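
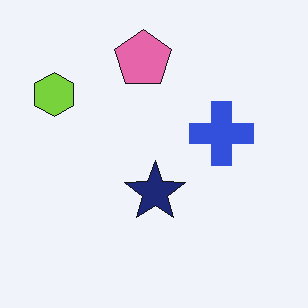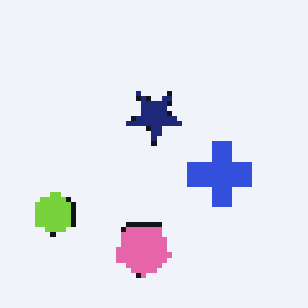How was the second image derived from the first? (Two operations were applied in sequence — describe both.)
Flipped vertically (top ↔ bottom), then lightly pixelated (a mild mosaic effect).

The pink pentagon is in the top of the first image and the bottom of the second — shapes on opposite sides of the horizontal midline have swapped in a mirror flip. Shapes are reduced to large square blocks; fine edges and outlines are lost — a downscale-then-upscale (mosaic) effect.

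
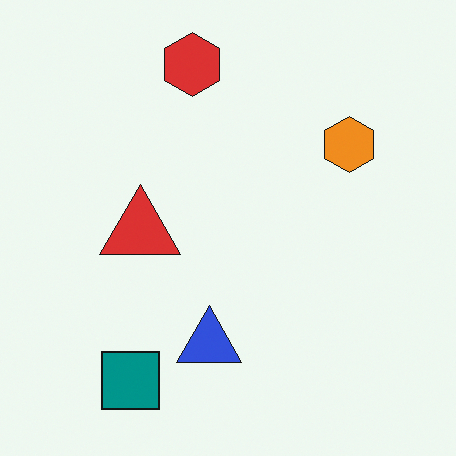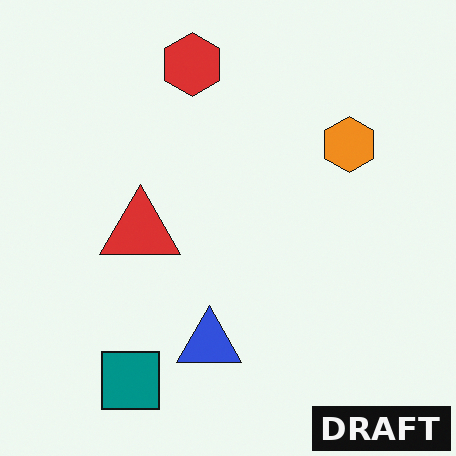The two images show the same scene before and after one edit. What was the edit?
The transformation is: watermarked with the text "DRAFT" in the lower-right corner.

A dark label reading "DRAFT" appears in the lower-right corner.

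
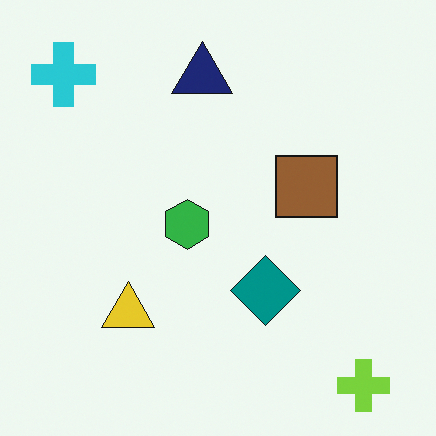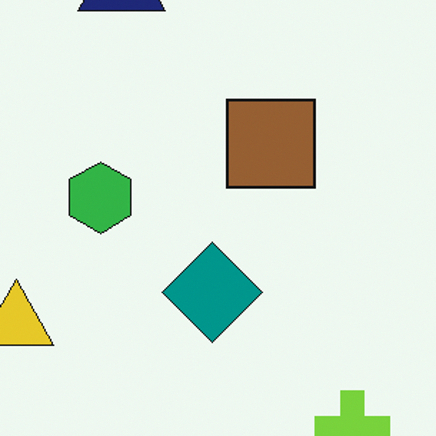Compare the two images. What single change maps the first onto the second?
Cropped slightly and scaled back up.

The visible shapes are larger and the field of view is narrower; shapes near the original edges may be partly or wholly outside the frame — a crop-and-rescale.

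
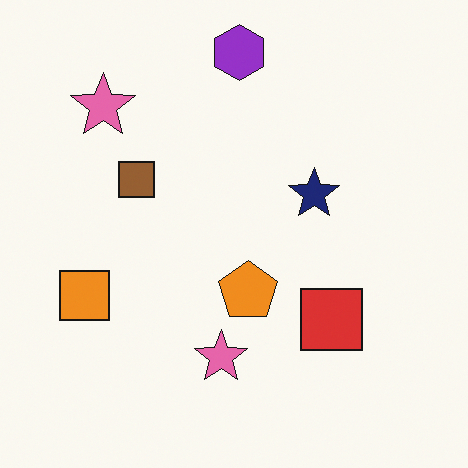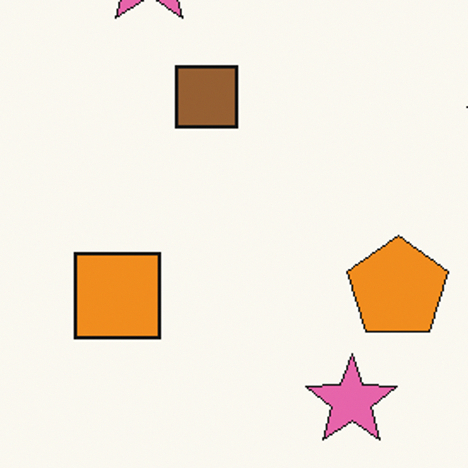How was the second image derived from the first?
Cropped to a noticeably smaller region and rescaled.

The visible shapes are larger and the field of view is narrower; shapes near the original edges may be partly or wholly outside the frame — a crop-and-rescale.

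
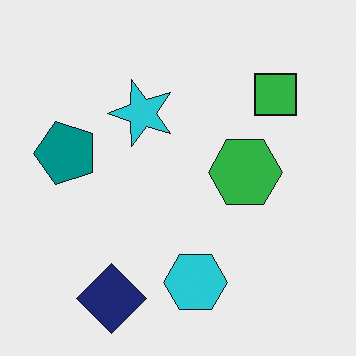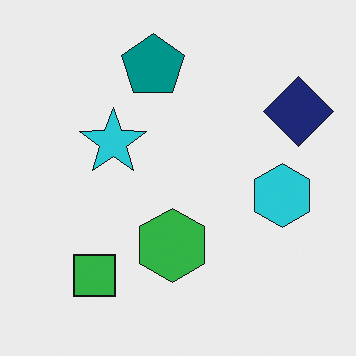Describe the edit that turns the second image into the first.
The transformation is: transposed (reflected across the top-left ↔ bottom-right diagonal).

Shapes have swapped their row and column positions — what was in the top-right is now in the bottom-left — a diagonal reflection.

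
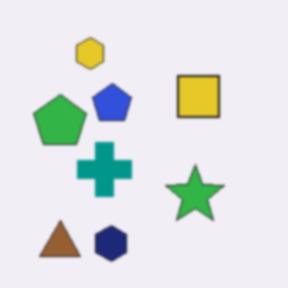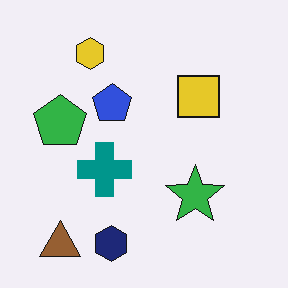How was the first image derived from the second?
The image was given a subtle gaussian blur.

Shape edges and outlines are uniformly softened across the whole image.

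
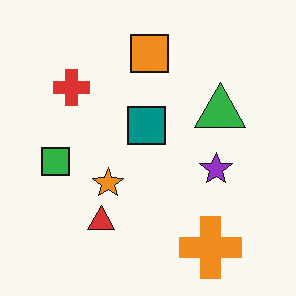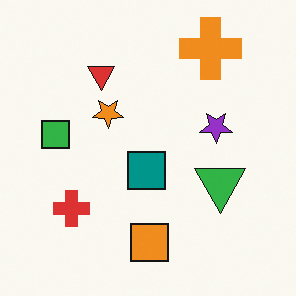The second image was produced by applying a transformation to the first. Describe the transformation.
Flipped vertically (top ↔ bottom).

The orange cross is in the bottom-right of the first image and the top-right of the second — shapes on opposite sides of the horizontal midline have swapped in a mirror flip.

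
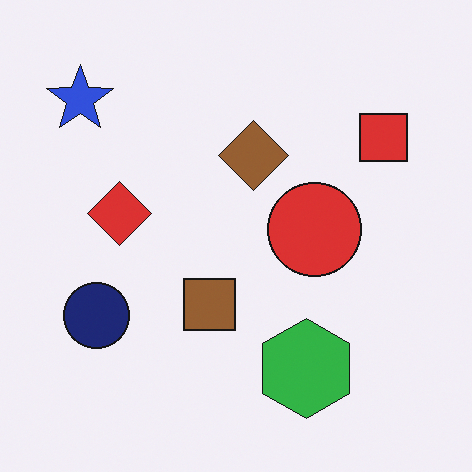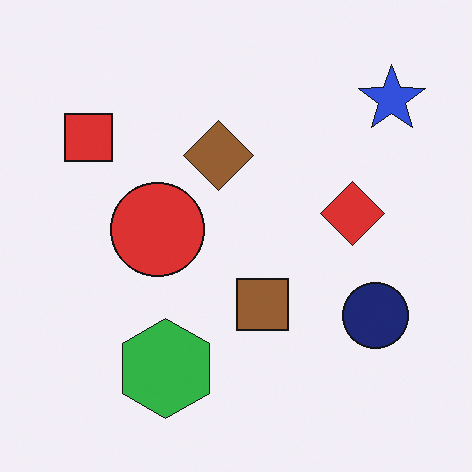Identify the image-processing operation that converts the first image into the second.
Flipped horizontally (left ↔ right).

The blue star is in the top-left of the first image and the top-right of the second — shapes on opposite sides of the vertical midline have swapped in a mirror flip.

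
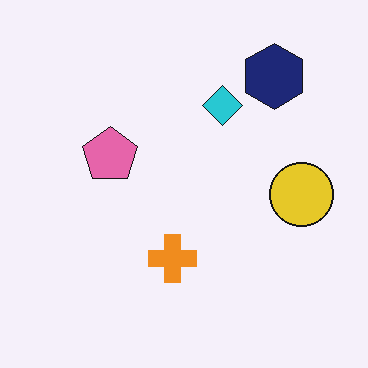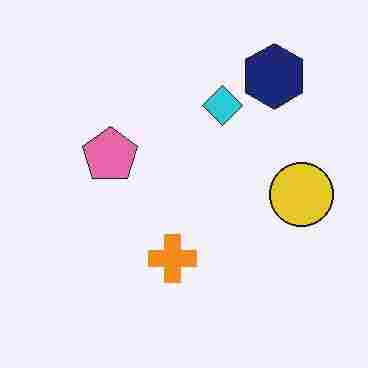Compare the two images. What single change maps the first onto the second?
The second image is the first heavily JPEG-compressed with obvious blocking artifacts.

Blocky 8×8 compression artifacts appear around shape edges and the flat background shows ringing — characteristic JPEG degradation.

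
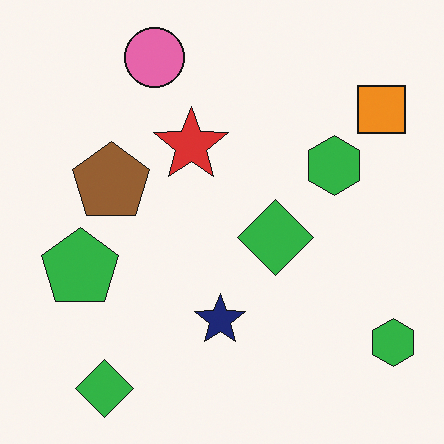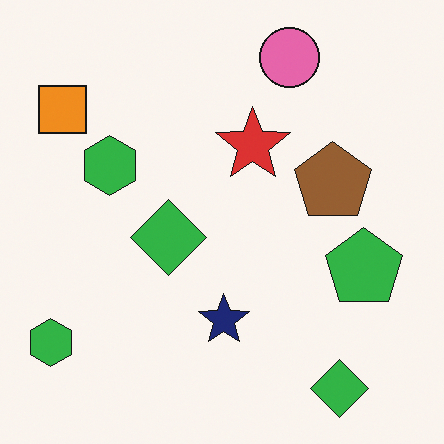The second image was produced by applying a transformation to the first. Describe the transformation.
The second image is the first flipped horizontally (left ↔ right).

The orange square is in the top-right of the first image and the top-left of the second — shapes on opposite sides of the vertical midline have swapped in a mirror flip.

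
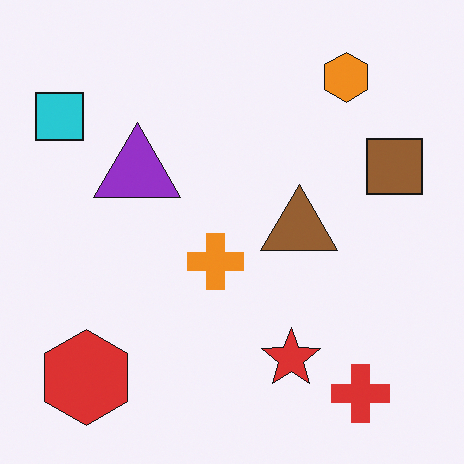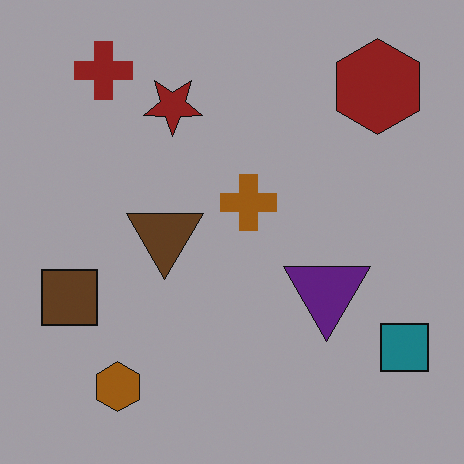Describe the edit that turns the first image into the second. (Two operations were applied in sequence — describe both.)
The image was substantially darkened, then rotated 180°.

Every pixel — background and shapes alike — is uniformly darkened. The cyan square sits in the top-left of the first image and the bottom-right of the second — consistent with a whole-image 180° rotation.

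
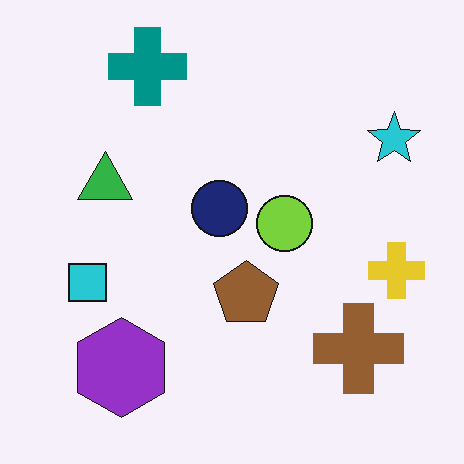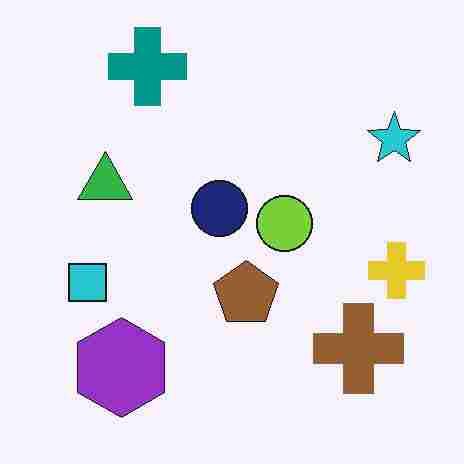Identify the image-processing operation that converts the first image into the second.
The image was degraded with heavy JPEG compression.

Blocky 8×8 compression artifacts appear around shape edges and the flat background shows ringing — characteristic JPEG degradation.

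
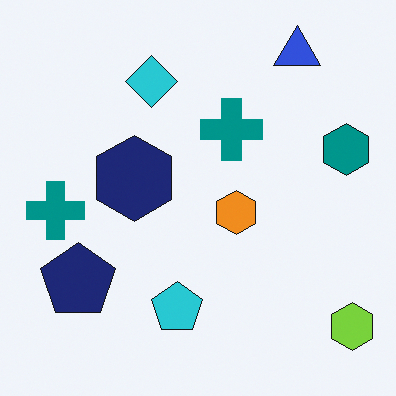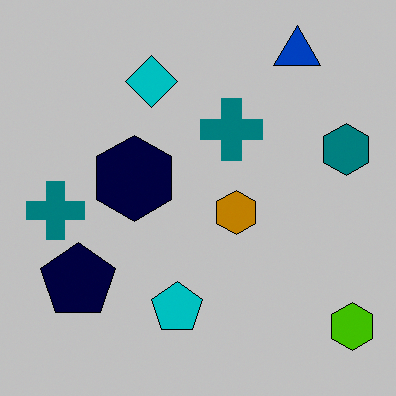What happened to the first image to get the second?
The transformation is: heavily posterized to just a handful of flat colors.

Each flat color has snapped to a coarser quantized level — most visibly, the near-white background has dropped to a flat grey.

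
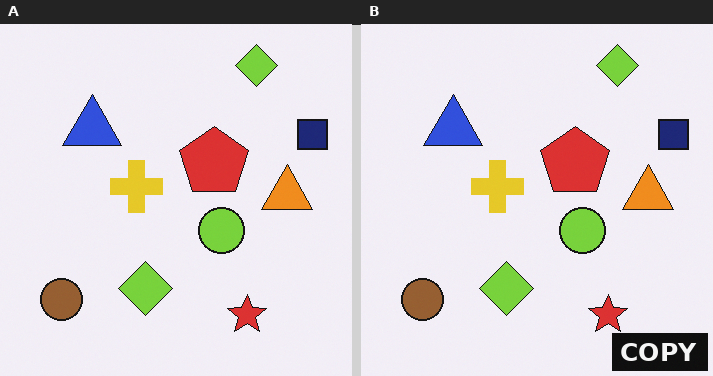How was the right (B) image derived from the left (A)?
Watermarked with the text "COPY" in the lower-right corner.

A dark label reading "COPY" appears in the lower-right corner.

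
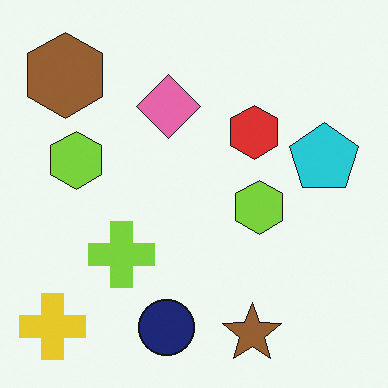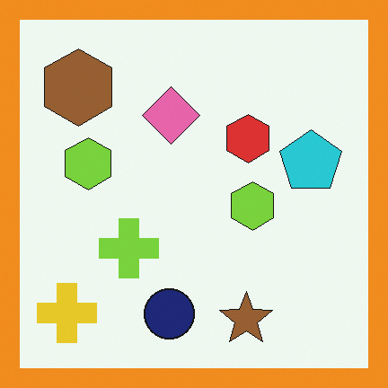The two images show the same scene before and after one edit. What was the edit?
This is the original image framed with a orange border.

A solid orange frame runs around the edge of the second image, with the content slightly shrunk inside it.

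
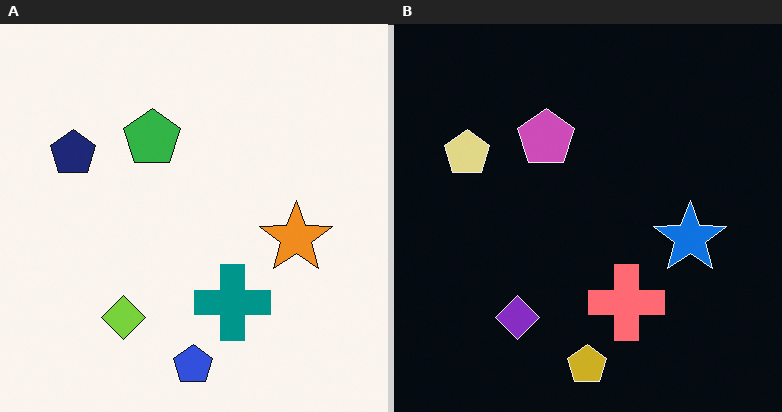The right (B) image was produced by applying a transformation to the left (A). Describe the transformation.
This is the original image color-inverted (negative).

The light background has become dark and every shape's color is its complement — a photographic negative.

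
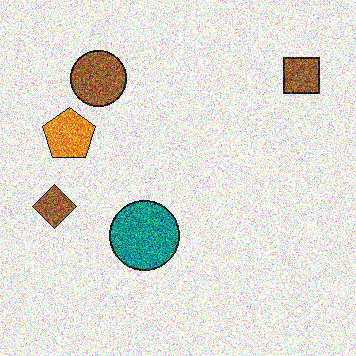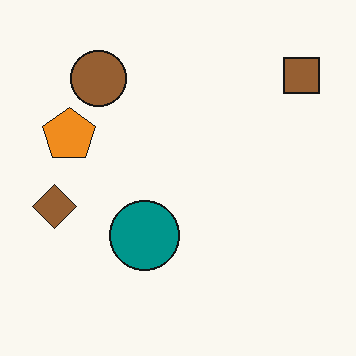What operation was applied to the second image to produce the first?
The image was degraded with strong gaussian noise.

Random speckle covers the whole image, including the flat background.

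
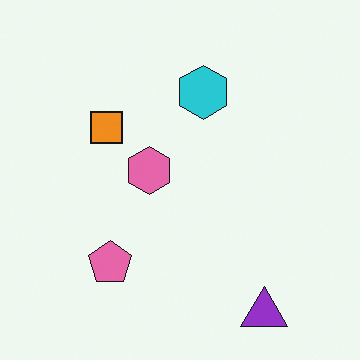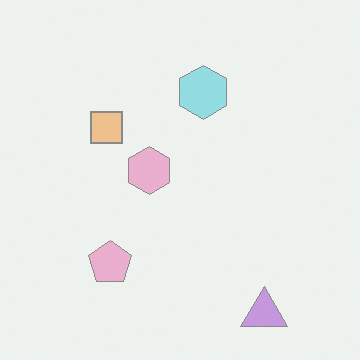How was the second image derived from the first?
The transformation is: given much lower contrast.

Tones are pushed toward mid-grey across the whole image — a global contrast change.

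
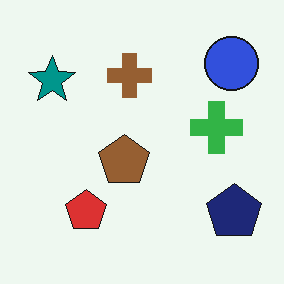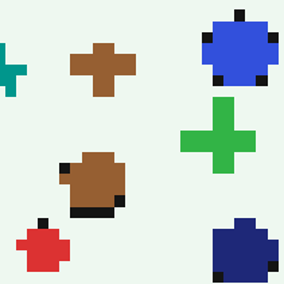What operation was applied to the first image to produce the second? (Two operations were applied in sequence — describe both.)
It was moderately pixelated, then cropped slightly and scaled back up.

Shapes are reduced to large square blocks; fine edges and outlines are lost — a downscale-then-upscale (mosaic) effect. The visible shapes are larger and the field of view is narrower; shapes near the original edges may be partly or wholly outside the frame — a crop-and-rescale.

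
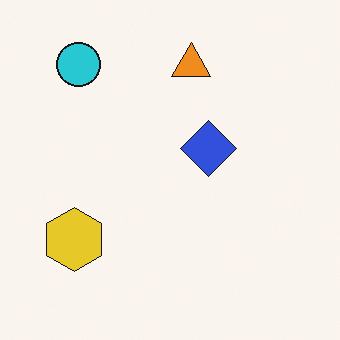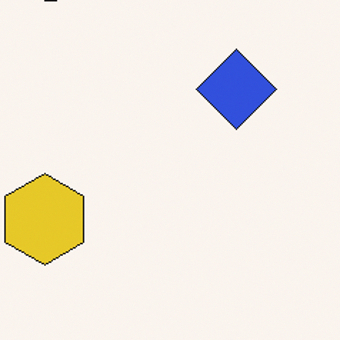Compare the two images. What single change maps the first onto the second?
The transformation is: cropped to a modestly smaller region and rescaled.

The visible shapes are larger and the field of view is narrower; shapes near the original edges may be partly or wholly outside the frame — a crop-and-rescale.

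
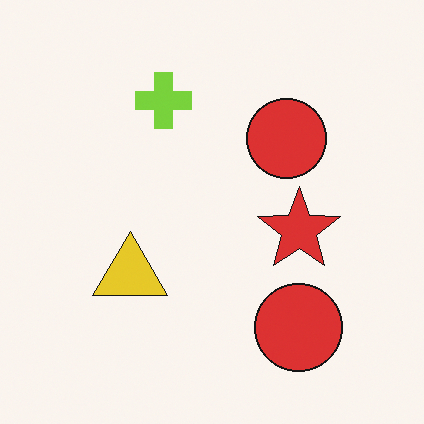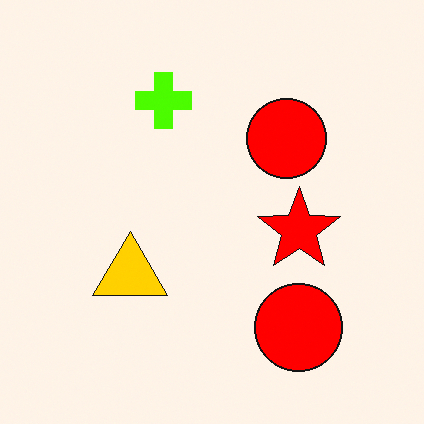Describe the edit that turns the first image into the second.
Made much more vivid (saturation change).

All colors are more vivid — a global saturation change.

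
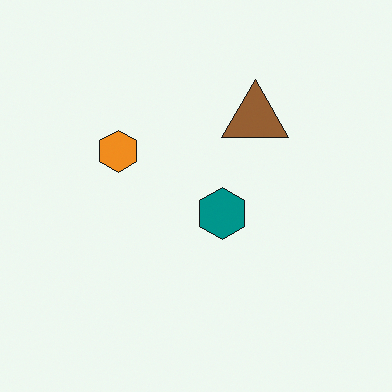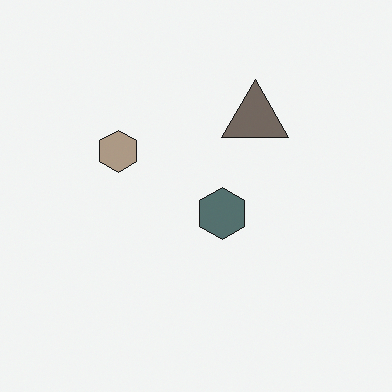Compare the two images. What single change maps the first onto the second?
The second image is the first made much more muted (saturation change).

All colors are more muted and greyish — a global saturation change.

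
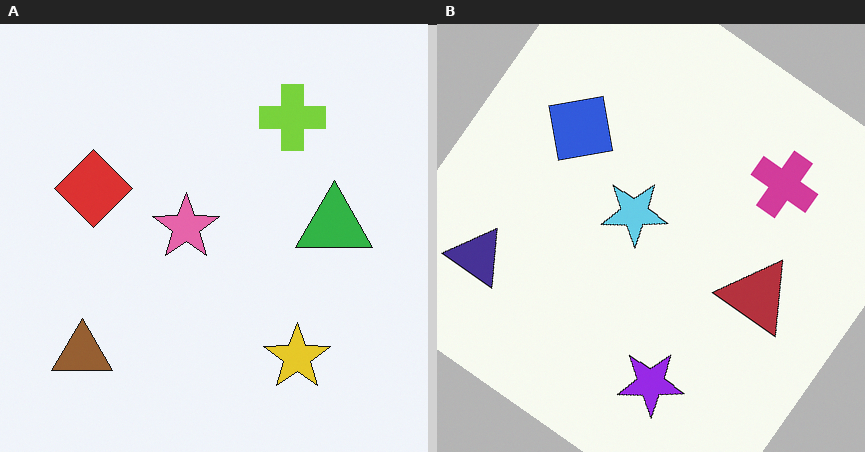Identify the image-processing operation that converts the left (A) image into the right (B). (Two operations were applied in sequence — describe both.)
Hue-shifted through roughly half the color wheel, then rotated clockwise by a large amount — several tens of degrees.

Every shape's color has rotated by the same amount around the hue wheel — a uniform hue shift. Every shape is tilted by the same angle and the image corners show triangular fill wedges — a whole-image rotation by a non-right angle.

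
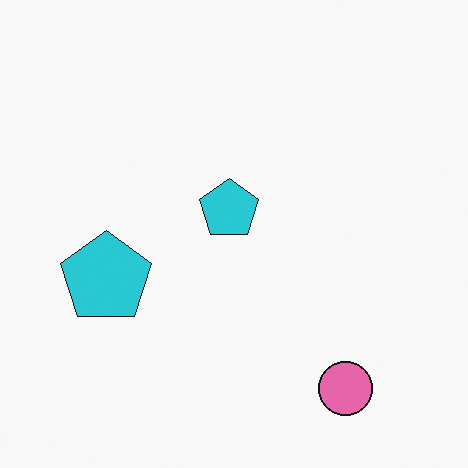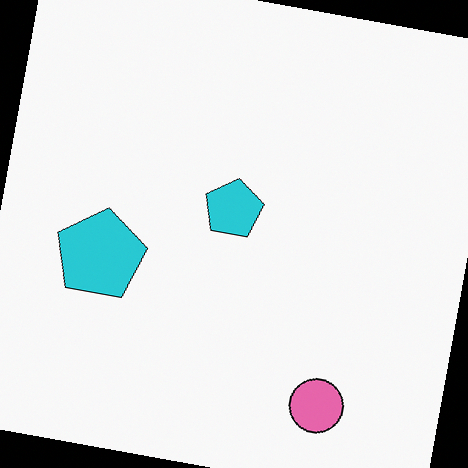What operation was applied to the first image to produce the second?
The transformation is: rotated clockwise by a slight angle.

Every shape is tilted by the same angle and the image corners show triangular fill wedges — a whole-image rotation by a non-right angle.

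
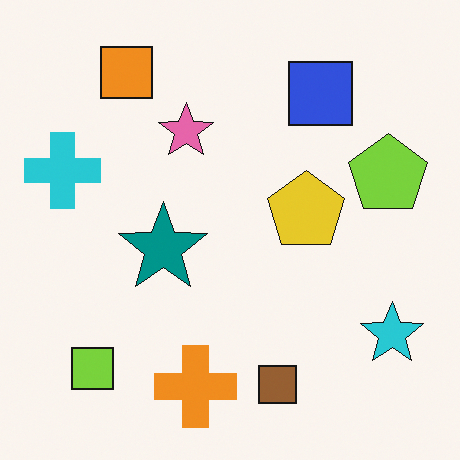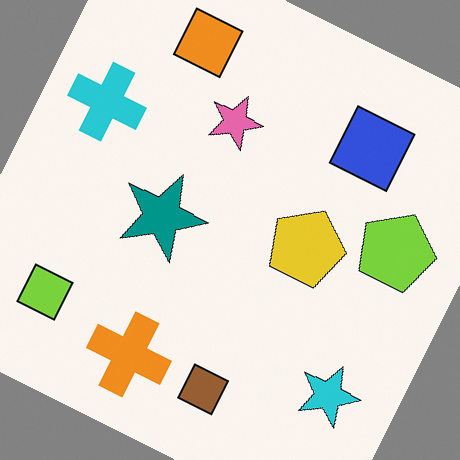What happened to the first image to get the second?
The transformation is: rotated clockwise by a moderate amount.

Every shape is tilted by the same angle and the image corners show triangular fill wedges — a whole-image rotation by a non-right angle.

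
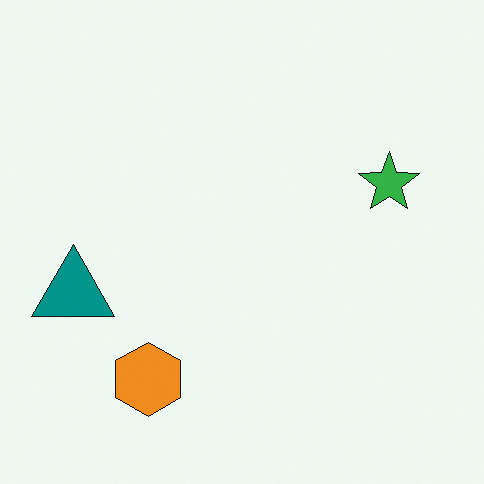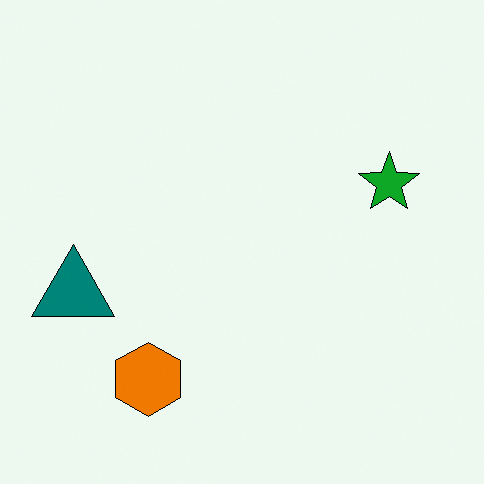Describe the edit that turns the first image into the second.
The second image is the first given slightly increased contrast.

Tones are pushed away from mid-grey across the whole image — a global contrast change.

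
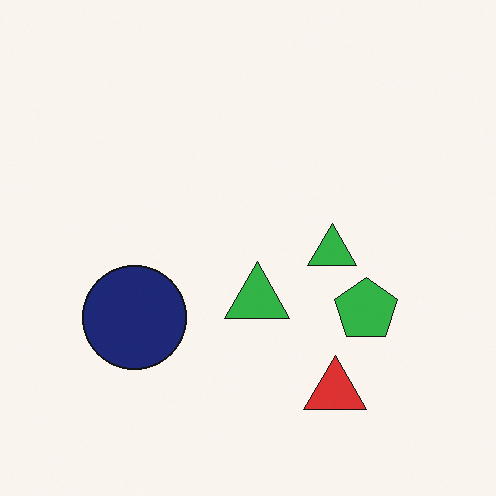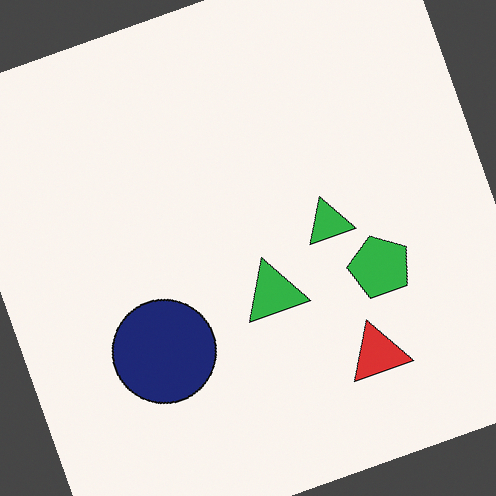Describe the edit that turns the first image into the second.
This is the original image rotated counter-clockwise by a moderate amount.

Every shape is tilted by the same angle and the image corners show triangular fill wedges — a whole-image rotation by a non-right angle.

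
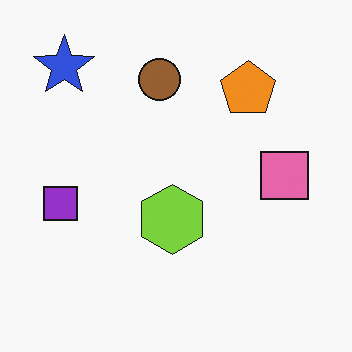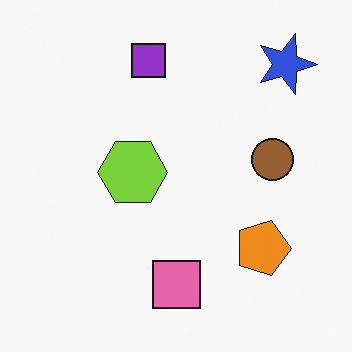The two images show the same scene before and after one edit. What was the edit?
This is the original image rotated 90° clockwise.

The blue star sits in the top-left of the first image and the top-right of the second — consistent with a whole-image 90° clockwise rotation.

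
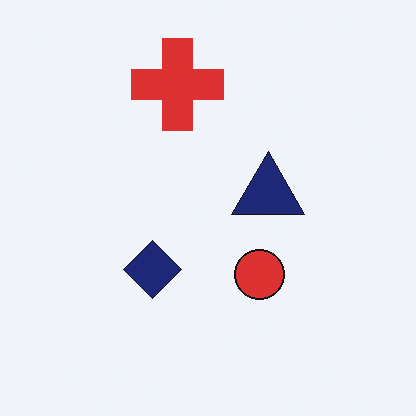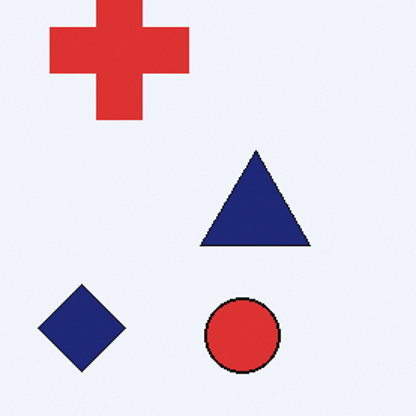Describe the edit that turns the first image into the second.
The image was cropped slightly and scaled back up.

The visible shapes are larger and the field of view is narrower; shapes near the original edges may be partly or wholly outside the frame — a crop-and-rescale.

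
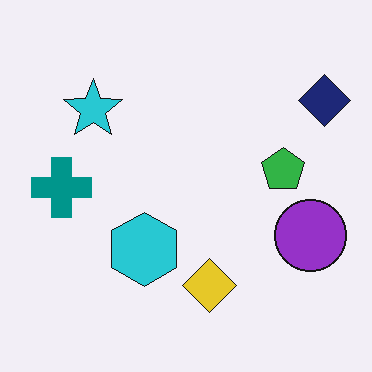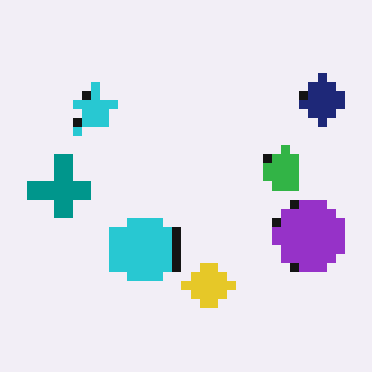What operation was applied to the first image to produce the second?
Coarsely pixelated.

Shapes are reduced to large square blocks; fine edges and outlines are lost — a downscale-then-upscale (mosaic) effect.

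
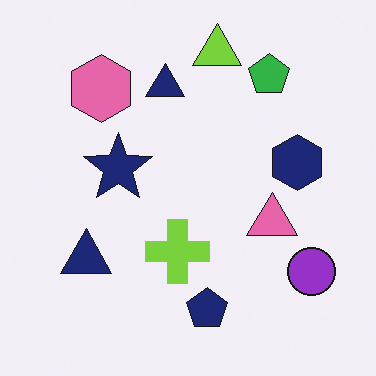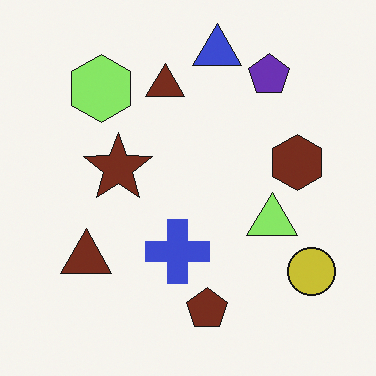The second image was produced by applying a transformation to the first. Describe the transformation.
The image was hue-shifted noticeably.

Every shape's color has rotated by the same amount around the hue wheel — a uniform hue shift.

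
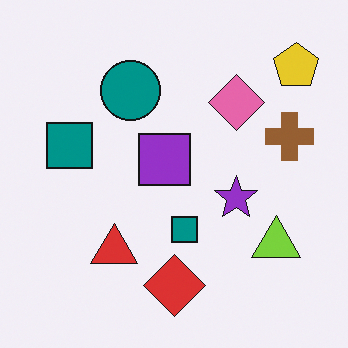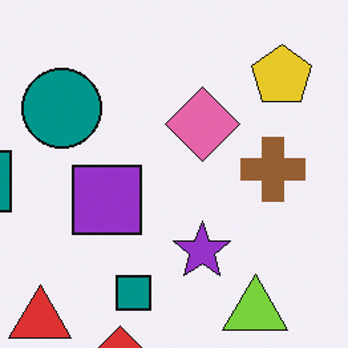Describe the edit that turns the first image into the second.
The image was cropped slightly and scaled back up.

The visible shapes are larger and the field of view is narrower; shapes near the original edges may be partly or wholly outside the frame — a crop-and-rescale.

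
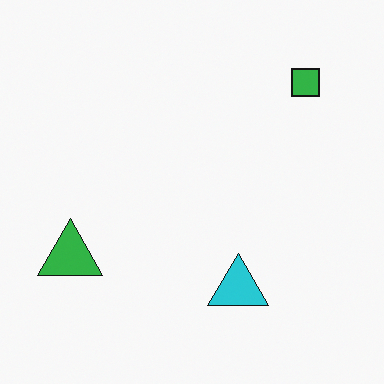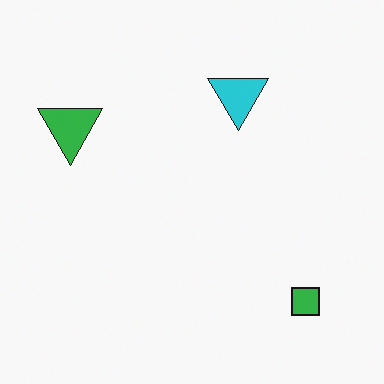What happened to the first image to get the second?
The transformation is: flipped vertically (top ↔ bottom).

The green square is in the top-right of the first image and the bottom-right of the second — shapes on opposite sides of the horizontal midline have swapped in a mirror flip.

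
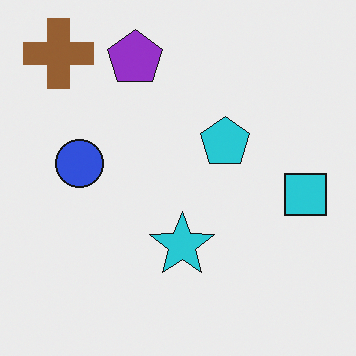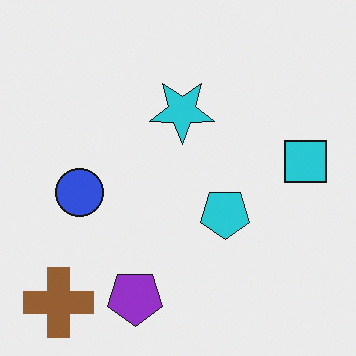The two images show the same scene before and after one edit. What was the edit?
The image was flipped vertically (top ↔ bottom).

The brown cross is in the top-left of the first image and the bottom-left of the second — shapes on opposite sides of the horizontal midline have swapped in a mirror flip.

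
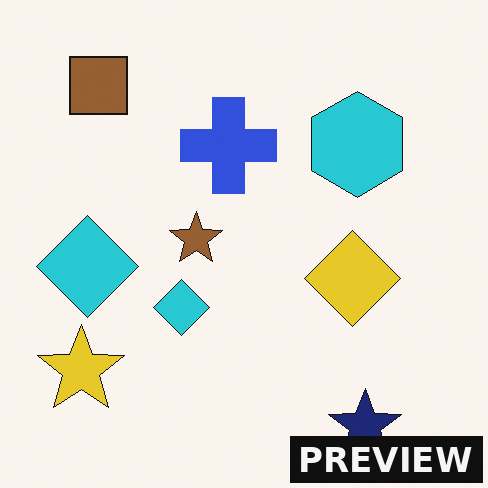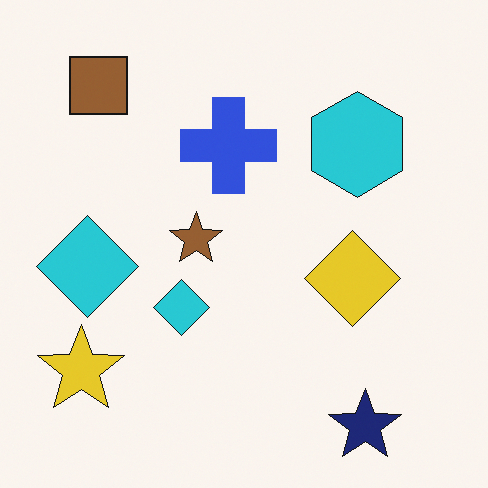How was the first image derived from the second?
The first image is the second watermarked with the text "PREVIEW" in the lower-right corner.

A dark label reading "PREVIEW" appears in the lower-right corner.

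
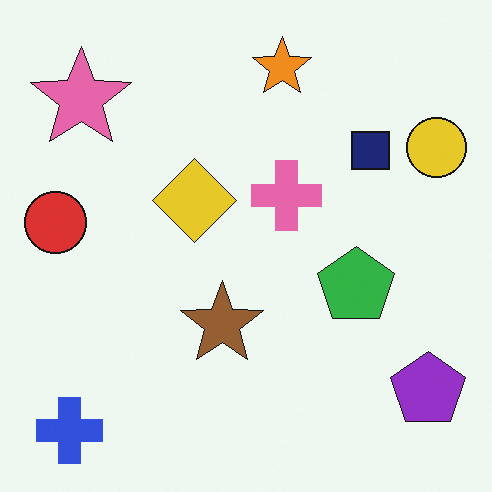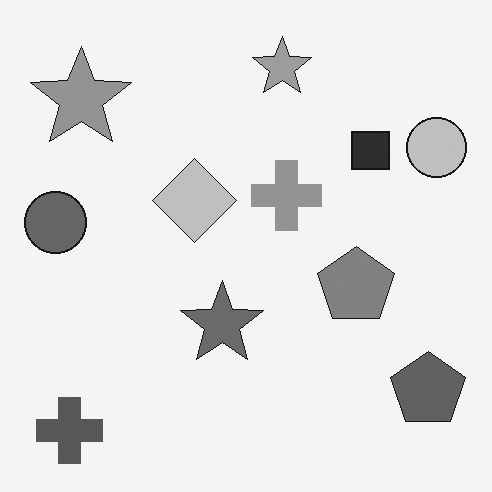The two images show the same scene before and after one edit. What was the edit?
The image was converted to grayscale.

All color is removed — every shape is now a shade of grey.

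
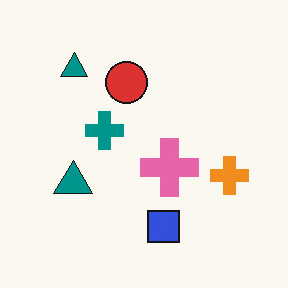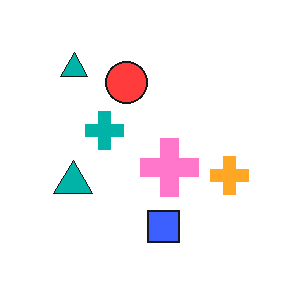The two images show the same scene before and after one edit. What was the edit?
This is the original image brightened a little.

Every pixel — background and shapes alike — is uniformly brightened.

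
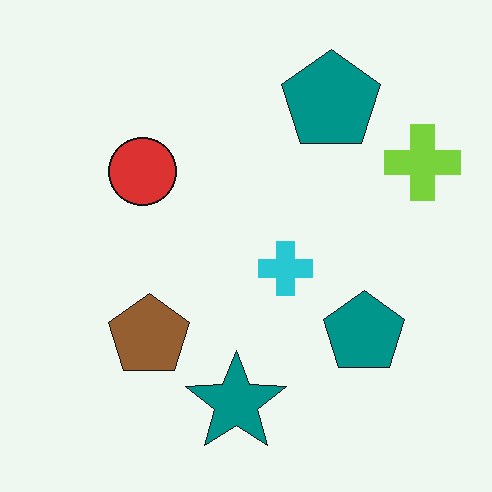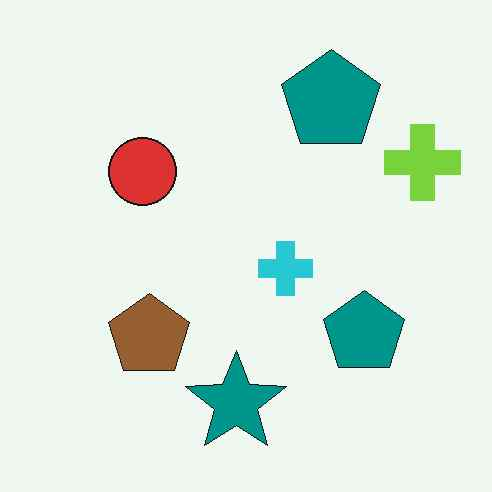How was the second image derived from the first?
The image was given moderate JPEG compression.

Blocky 8×8 compression artifacts appear around shape edges and the flat background shows ringing — characteristic JPEG degradation.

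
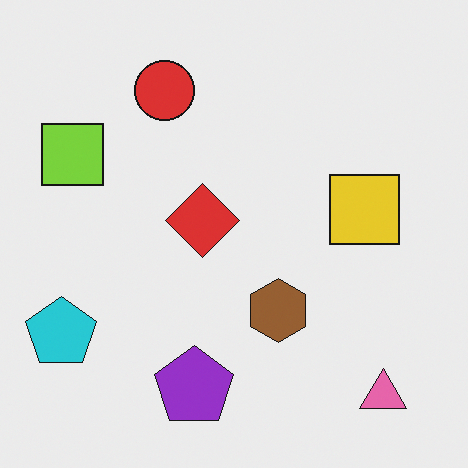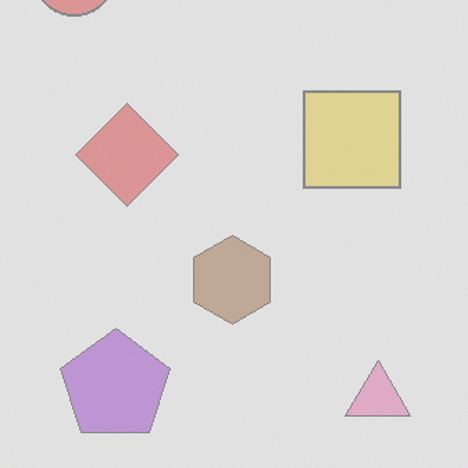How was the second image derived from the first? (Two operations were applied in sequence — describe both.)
It was cropped to a modestly smaller region and rescaled, then washed out (contrast reduced).

The visible shapes are larger and the field of view is narrower; shapes near the original edges may be partly or wholly outside the frame — a crop-and-rescale. Tones are pushed toward mid-grey across the whole image — a global contrast change.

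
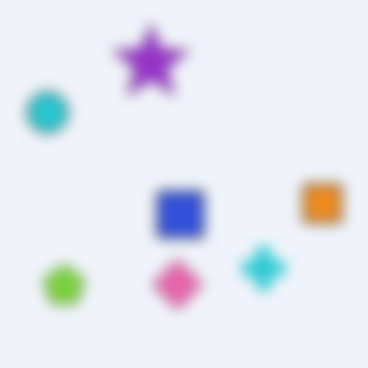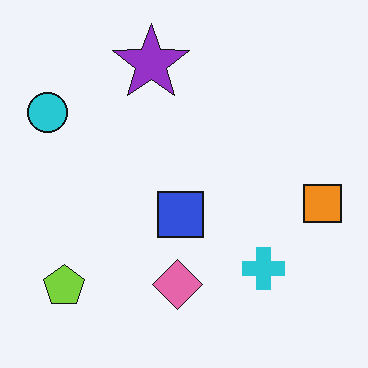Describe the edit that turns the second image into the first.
Heavily blurred.

Shape edges and outlines are uniformly softened across the whole image.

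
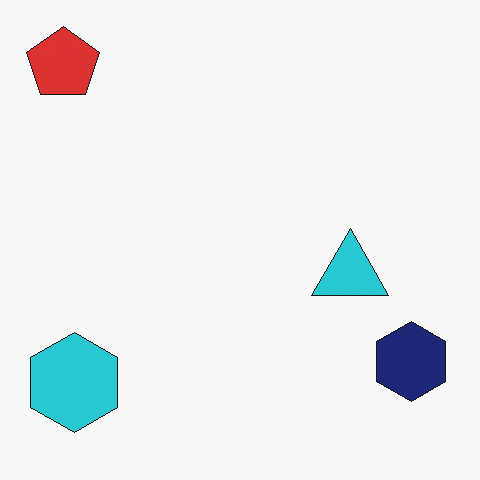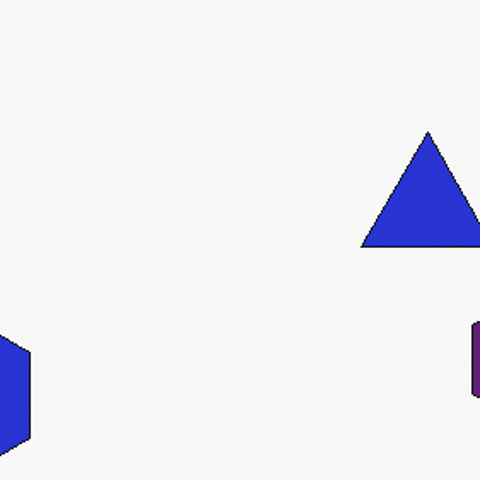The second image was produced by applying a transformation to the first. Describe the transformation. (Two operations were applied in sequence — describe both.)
The second image is the first hue-shifted slightly, then cropped to a noticeably smaller region and rescaled.

Every shape's color has rotated by the same amount around the hue wheel — a uniform hue shift. The visible shapes are larger and the field of view is narrower; shapes near the original edges may be partly or wholly outside the frame — a crop-and-rescale.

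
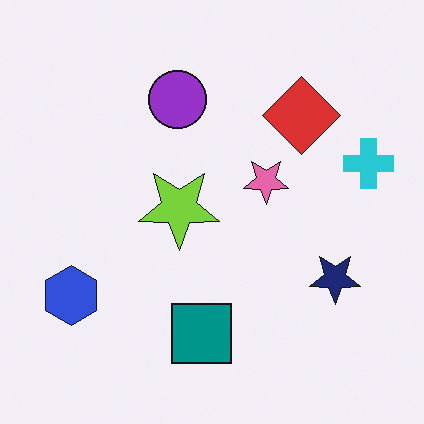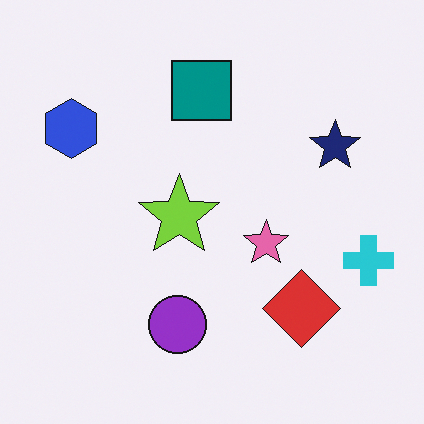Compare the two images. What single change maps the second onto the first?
Flipped vertically (top ↔ bottom).

The teal square is in the top of the second image and the bottom of the first — shapes on opposite sides of the horizontal midline have swapped in a mirror flip.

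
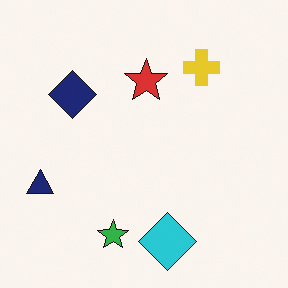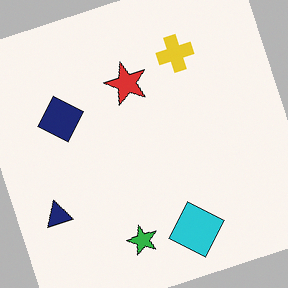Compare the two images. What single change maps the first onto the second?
This is the original image rotated counter-clockwise by a clearly visible amount.

Every shape is tilted by the same angle and the image corners show triangular fill wedges — a whole-image rotation by a non-right angle.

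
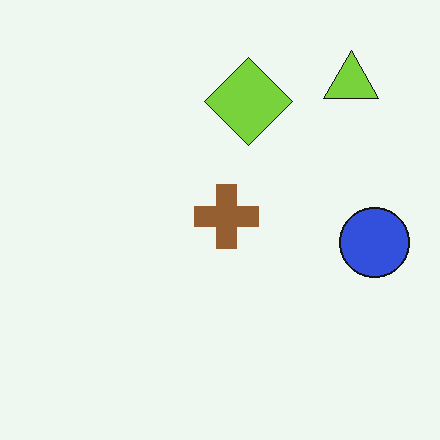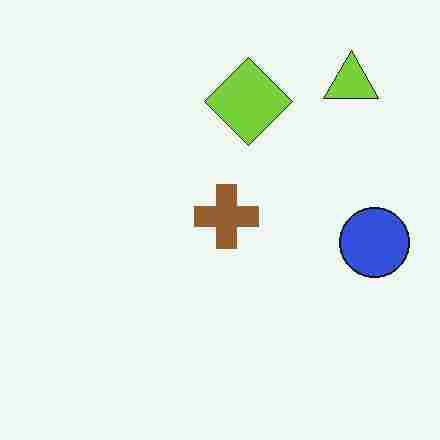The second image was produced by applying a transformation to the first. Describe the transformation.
The transformation is: degraded with heavy JPEG compression.

Blocky 8×8 compression artifacts appear around shape edges and the flat background shows ringing — characteristic JPEG degradation.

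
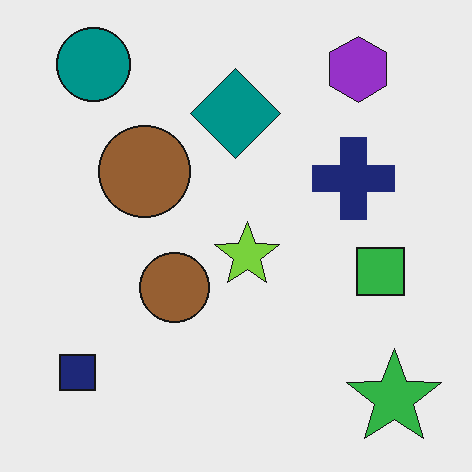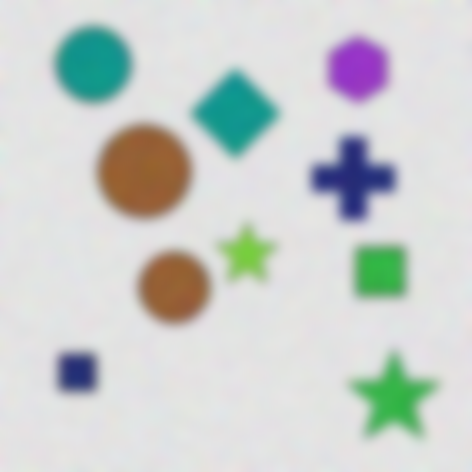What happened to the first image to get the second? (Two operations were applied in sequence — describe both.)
This is the original image degraded with a thick layer of grain, then strongly gaussian-blurred.

Random speckle covers the whole image, including the flat background. Shape edges and outlines are uniformly softened across the whole image.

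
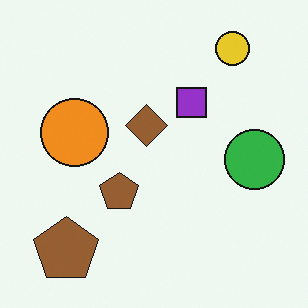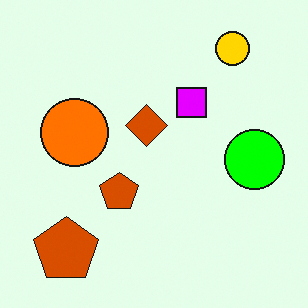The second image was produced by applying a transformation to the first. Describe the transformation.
The image was made much more vivid (saturation change).

All colors are more vivid — a global saturation change.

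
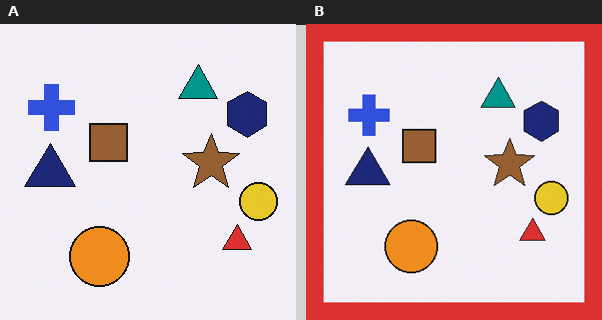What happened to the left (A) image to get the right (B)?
The right (B) image is the left (A) framed with a red border.

A solid red frame runs around the edge of the right (B) image, with the content slightly shrunk inside it.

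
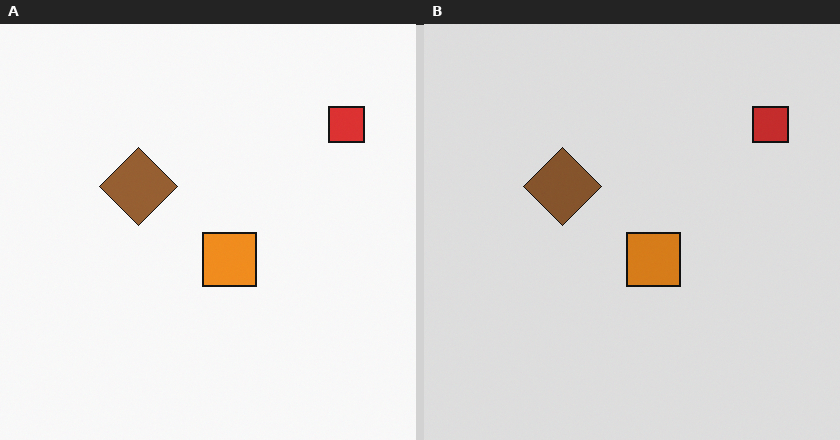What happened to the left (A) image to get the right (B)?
This is the original image darkened a little.

Every pixel — background and shapes alike — is uniformly darkened.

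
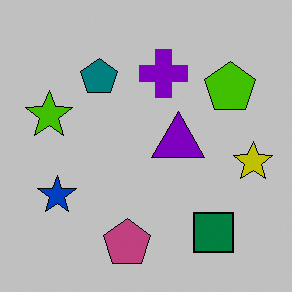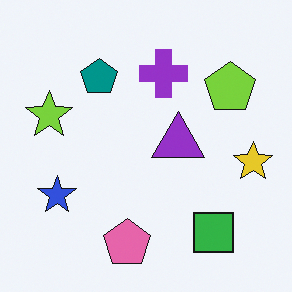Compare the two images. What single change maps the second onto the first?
Heavily posterized to just a handful of flat colors.

Each flat color has snapped to a coarser quantized level — most visibly, the near-white background has dropped to a flat grey.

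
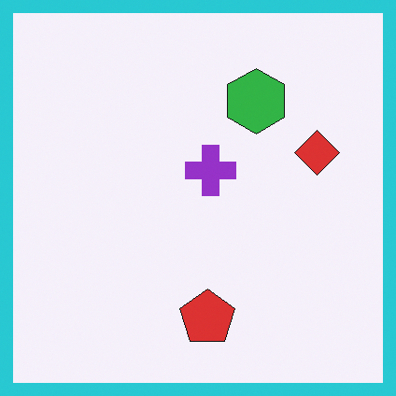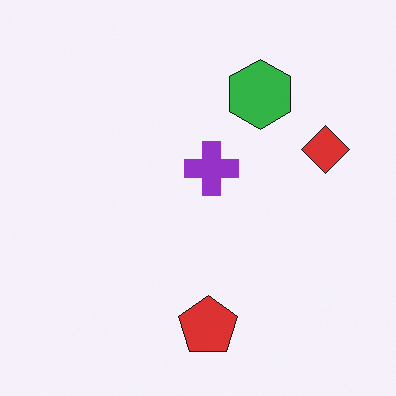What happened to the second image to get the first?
Framed with a cyan border.

A solid cyan frame runs around the edge of the first image, with the content slightly shrunk inside it.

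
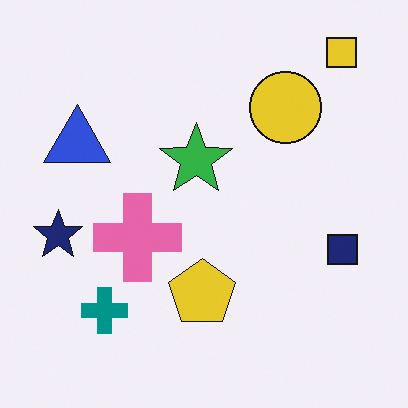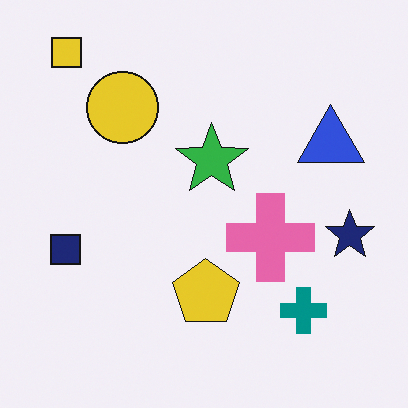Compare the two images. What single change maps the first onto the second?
It was flipped horizontally (left ↔ right).

The navy star is in the left of the first image and the right of the second — shapes on opposite sides of the vertical midline have swapped in a mirror flip.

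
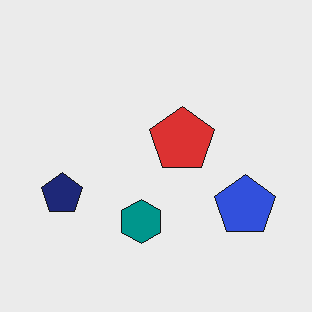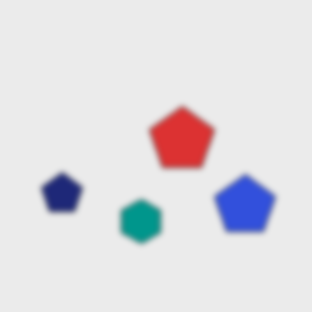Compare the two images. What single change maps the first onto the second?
The image was noticeably gaussian-blurred.

Shape edges and outlines are uniformly softened across the whole image.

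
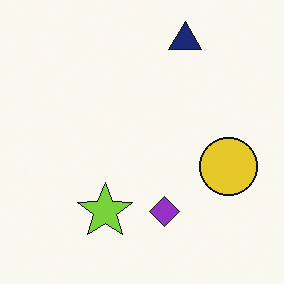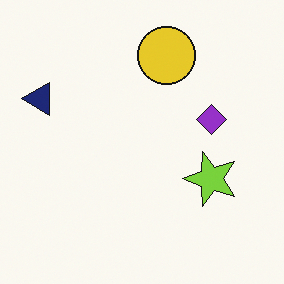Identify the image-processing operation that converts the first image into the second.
It was rotated 90° counter-clockwise.

The navy triangle sits in the top of the first image and the left of the second — consistent with a whole-image 90° counter-clockwise rotation.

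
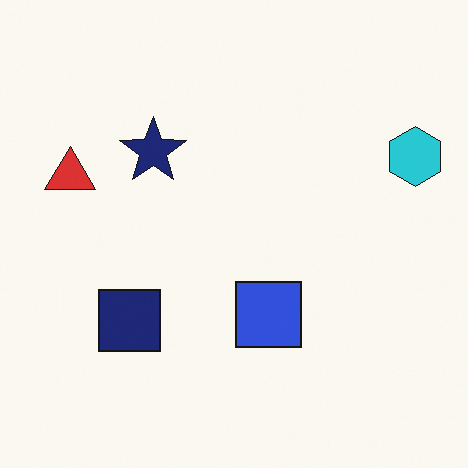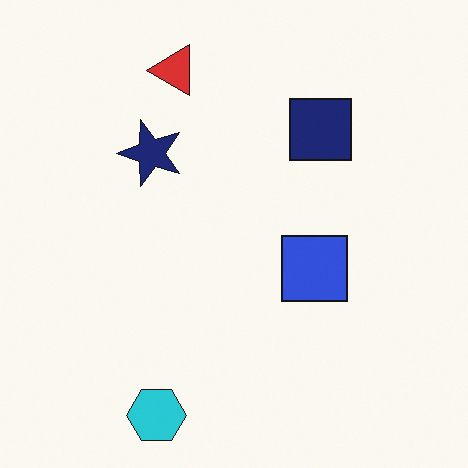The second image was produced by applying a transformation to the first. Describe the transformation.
It was transposed (reflected across the top-left ↔ bottom-right diagonal).

Shapes have swapped their row and column positions — what was in the top-right is now in the bottom-left — a diagonal reflection.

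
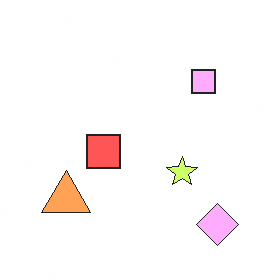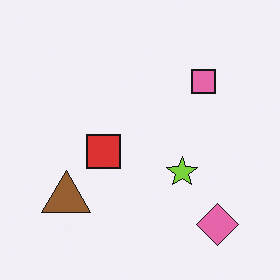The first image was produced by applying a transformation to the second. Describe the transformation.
Substantially brightened.

Every pixel — background and shapes alike — is uniformly brightened.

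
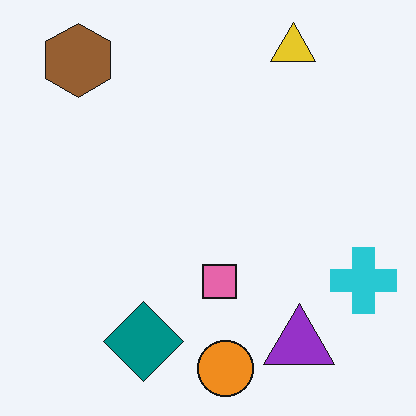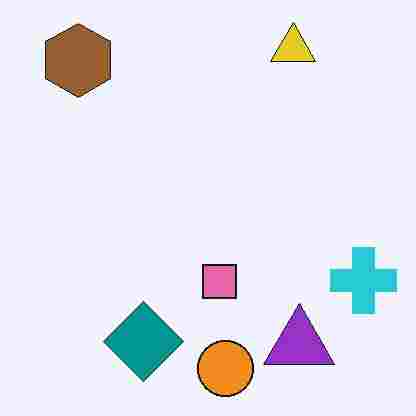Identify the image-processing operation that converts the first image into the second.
The second image is the first heavily JPEG-compressed with obvious blocking artifacts.

Blocky 8×8 compression artifacts appear around shape edges and the flat background shows ringing — characteristic JPEG degradation.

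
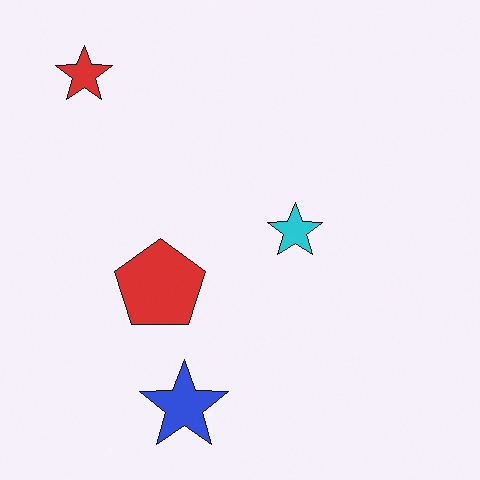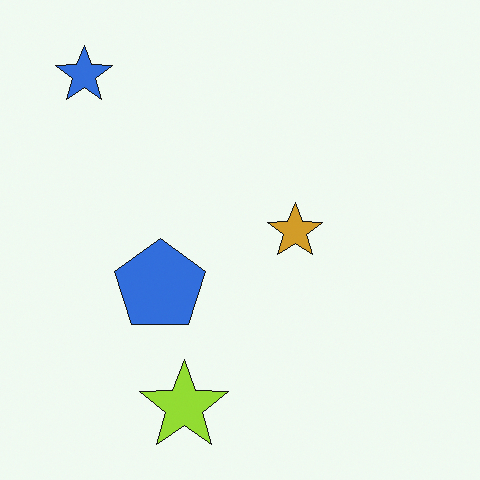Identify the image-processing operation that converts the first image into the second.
The second image is the first hue-shifted by a large amount.

Every shape's color has rotated by the same amount around the hue wheel — a uniform hue shift.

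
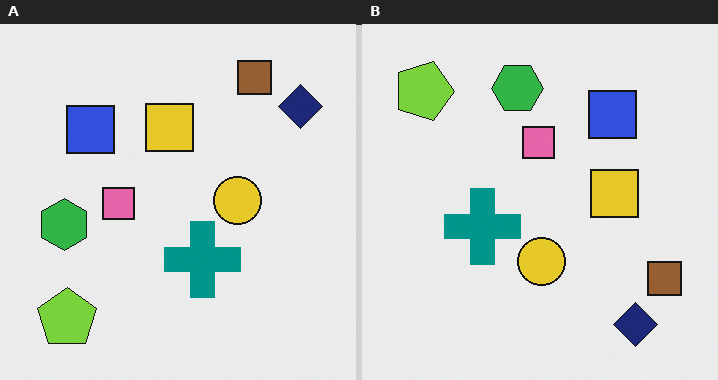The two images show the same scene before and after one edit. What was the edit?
The transformation is: rotated 90° clockwise.

The lime pentagon sits in the bottom-left of the left (A) image and the top-left of the right (B) — consistent with a whole-image 90° clockwise rotation.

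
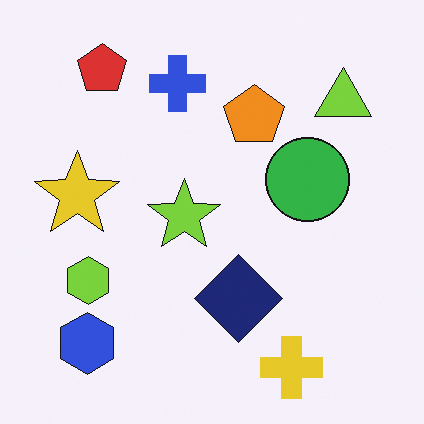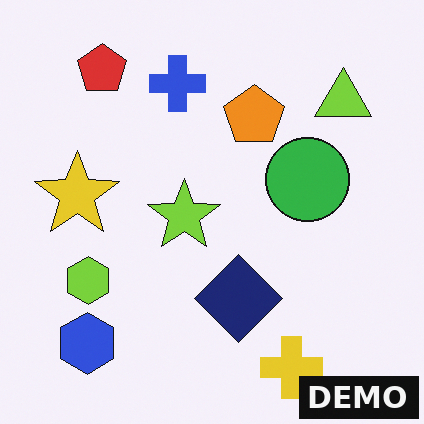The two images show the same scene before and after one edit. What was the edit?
It was watermarked with the text "DEMO" in the lower-right corner.

A dark label reading "DEMO" appears in the lower-right corner.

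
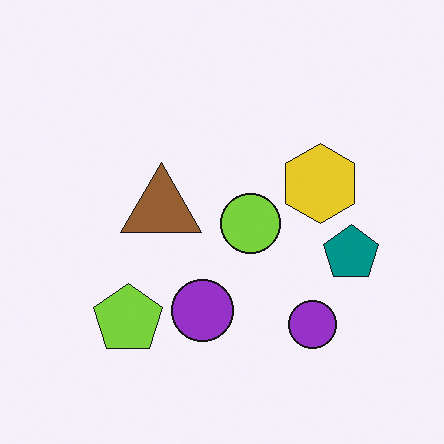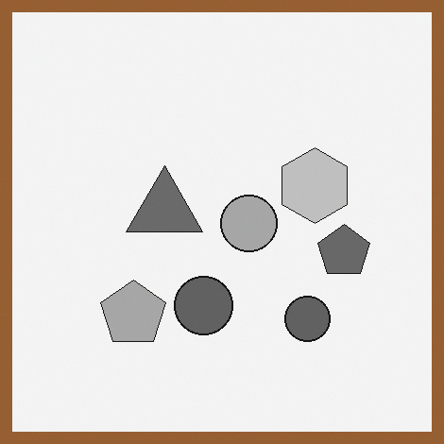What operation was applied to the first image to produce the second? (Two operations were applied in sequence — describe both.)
This is the original image converted to grayscale, then framed with a brown border.

All color is removed — every shape is now a shade of grey. A solid brown frame runs around the edge of the second image, with the content slightly shrunk inside it.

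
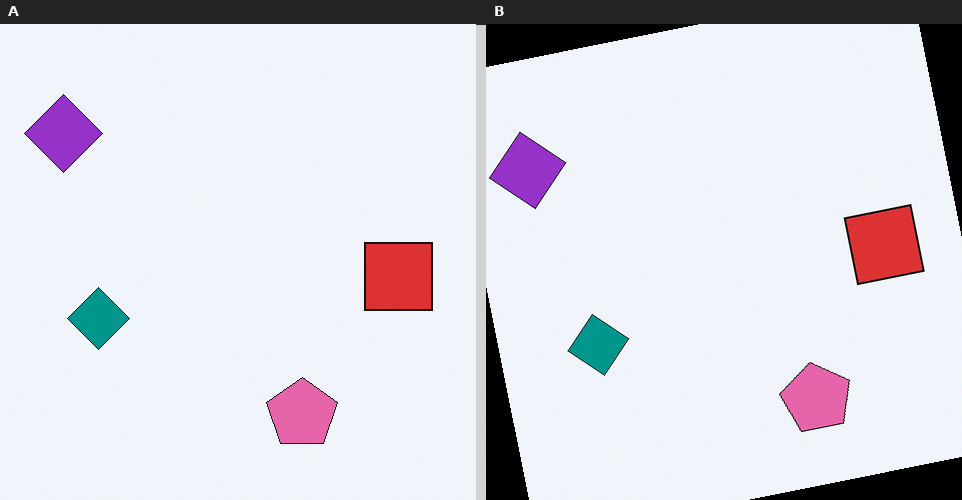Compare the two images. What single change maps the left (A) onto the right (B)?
It was rotated counter-clockwise by a small amount.

Every shape is tilted by the same angle and the image corners show triangular fill wedges — a whole-image rotation by a non-right angle.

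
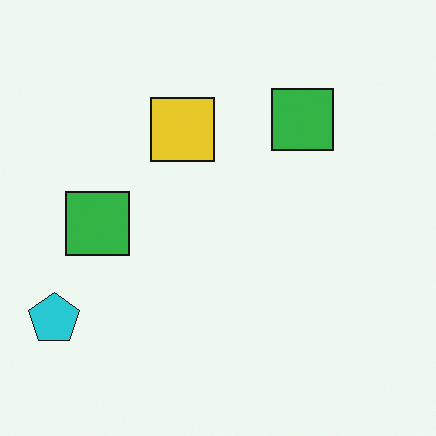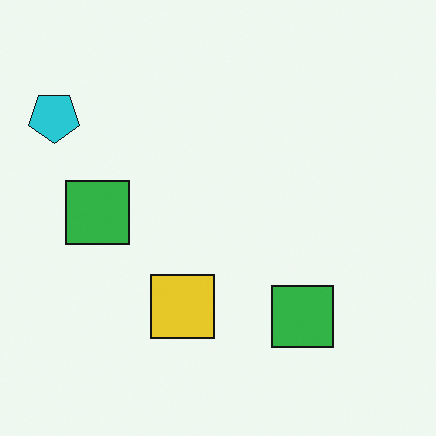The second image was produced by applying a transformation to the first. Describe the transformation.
It was flipped vertically (top ↔ bottom).

The cyan pentagon is in the bottom-left of the first image and the top-left of the second — shapes on opposite sides of the horizontal midline have swapped in a mirror flip.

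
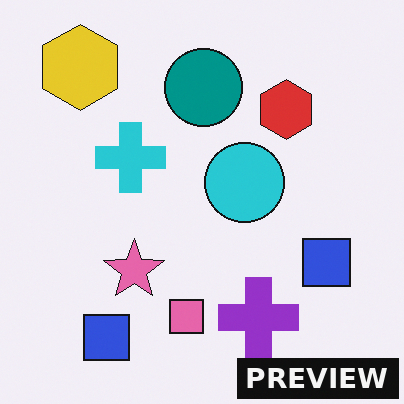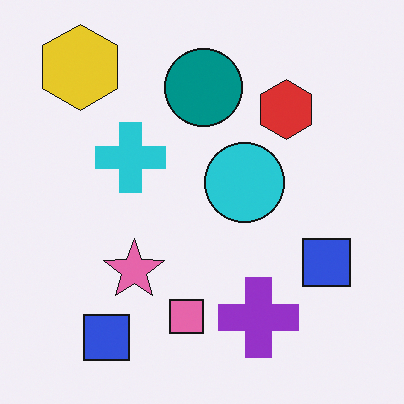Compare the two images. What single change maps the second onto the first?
The image was watermarked with the text "PREVIEW" in the lower-right corner.

A dark label reading "PREVIEW" appears in the lower-right corner.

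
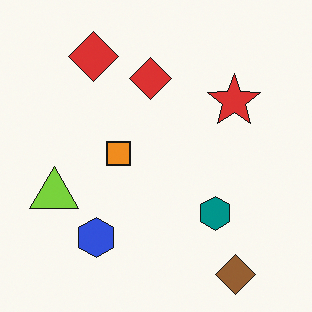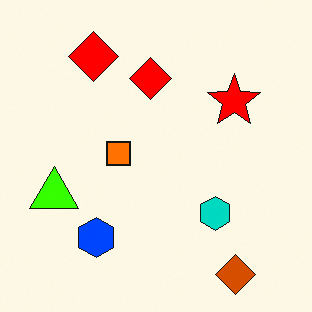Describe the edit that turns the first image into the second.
The second image is the first heavily oversaturated.

All colors are more vivid — a global saturation change.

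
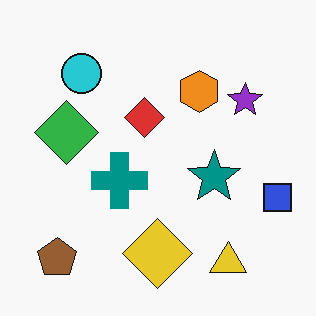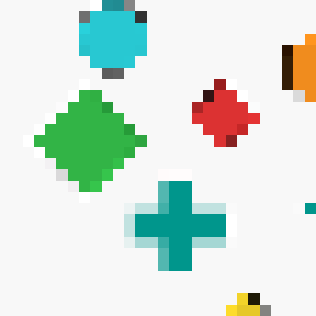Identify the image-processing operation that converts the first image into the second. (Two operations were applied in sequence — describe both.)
This is the original image cropped to a noticeably smaller region and rescaled, then heavily pixelated into large blocks.

The visible shapes are larger and the field of view is narrower; shapes near the original edges may be partly or wholly outside the frame — a crop-and-rescale. Shapes are reduced to large square blocks; fine edges and outlines are lost — a downscale-then-upscale (mosaic) effect.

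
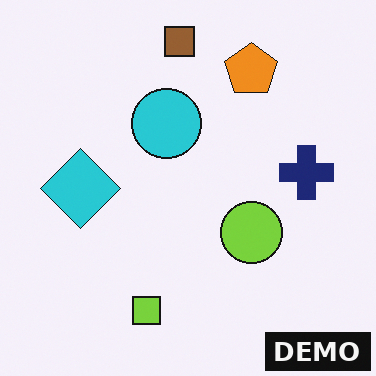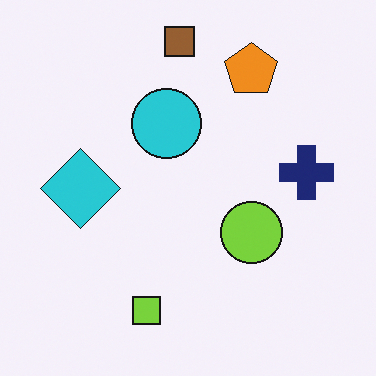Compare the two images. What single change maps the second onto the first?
It was watermarked with the text "DEMO" in the lower-right corner.

A dark label reading "DEMO" appears in the lower-right corner.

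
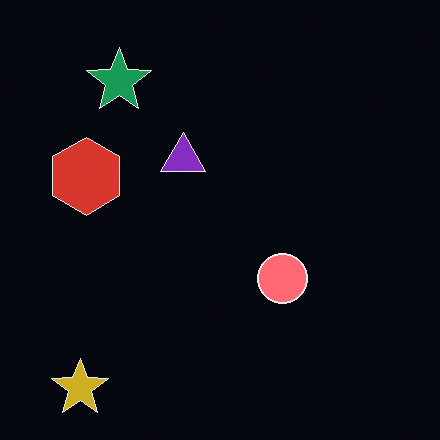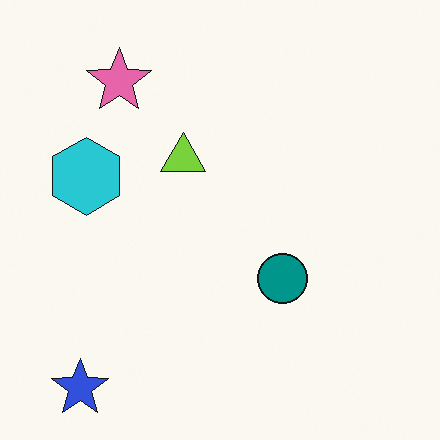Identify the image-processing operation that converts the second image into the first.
The transformation is: color-inverted (negative).

The light background has become dark and every shape's color is its complement — a photographic negative.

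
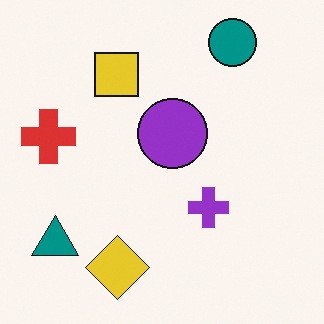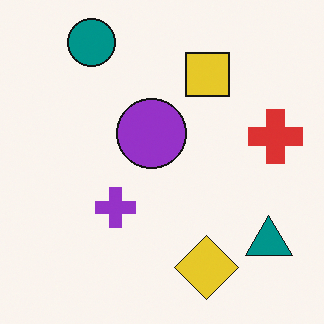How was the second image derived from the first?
The image was flipped horizontally (left ↔ right).

The red cross is in the left of the first image and the right of the second — shapes on opposite sides of the vertical midline have swapped in a mirror flip.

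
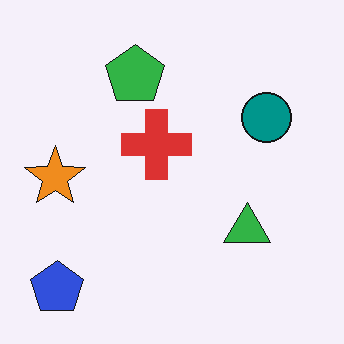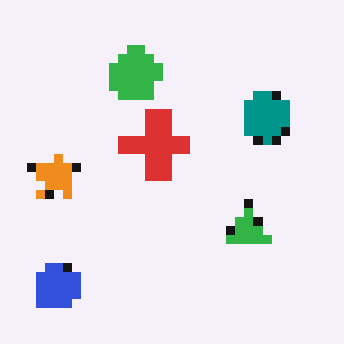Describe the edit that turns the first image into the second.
The transformation is: heavily pixelated into large blocks.

Shapes are reduced to large square blocks; fine edges and outlines are lost — a downscale-then-upscale (mosaic) effect.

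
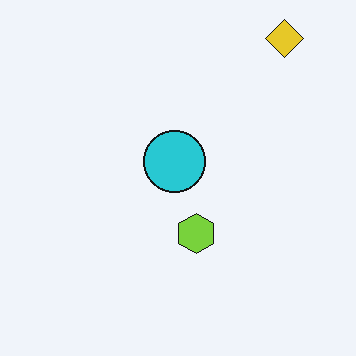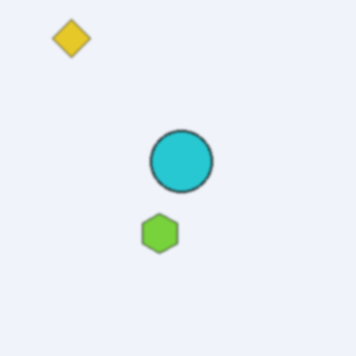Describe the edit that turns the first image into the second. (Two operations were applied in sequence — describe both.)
It was given a subtle gaussian blur, then flipped horizontally (left ↔ right).

Shape edges and outlines are uniformly softened across the whole image. The yellow diamond is in the top-right of the first image and the top-left of the second — shapes on opposite sides of the vertical midline have swapped in a mirror flip.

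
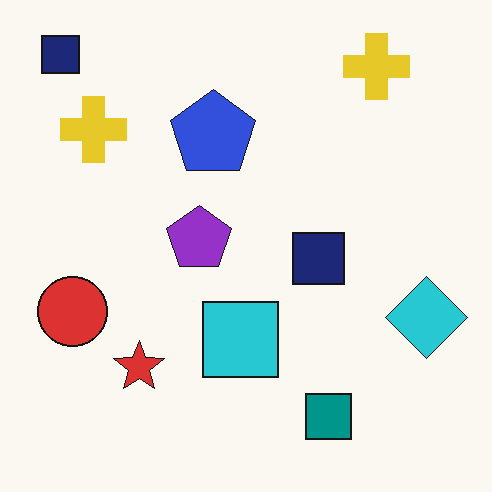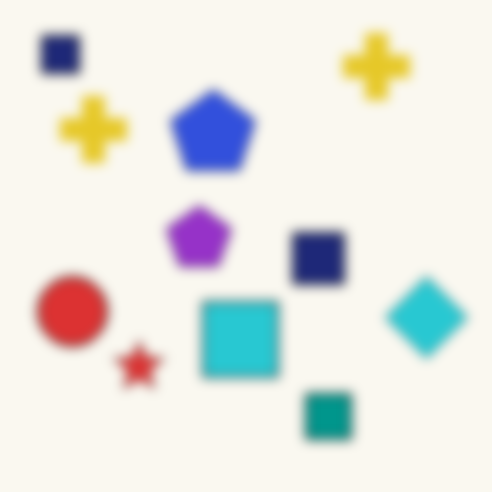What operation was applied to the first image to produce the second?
Strongly gaussian-blurred.

Shape edges and outlines are uniformly softened across the whole image.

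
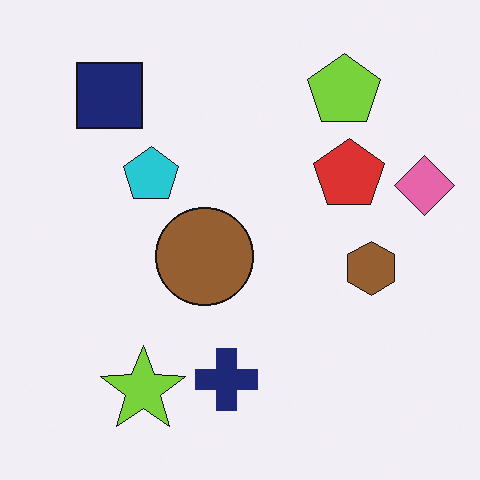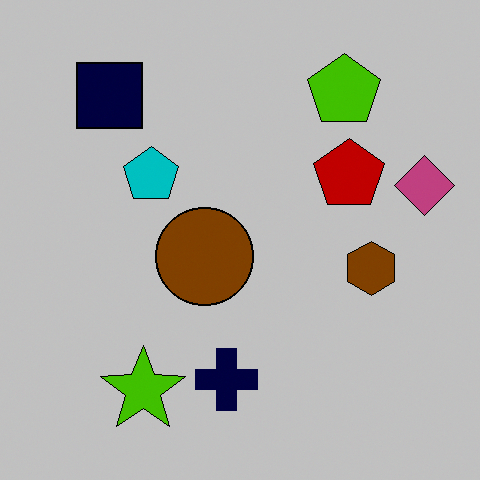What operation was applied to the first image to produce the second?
The transformation is: aggressively posterized.

Each flat color has snapped to a coarser quantized level — most visibly, the near-white background has dropped to a flat grey.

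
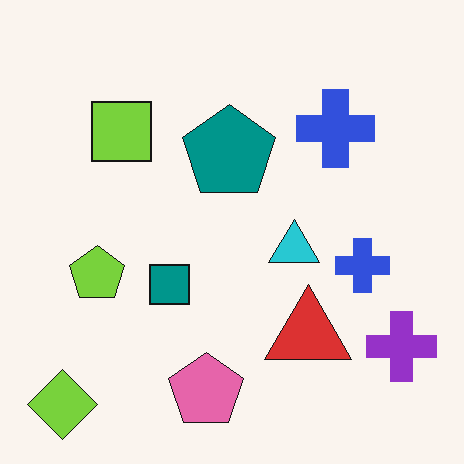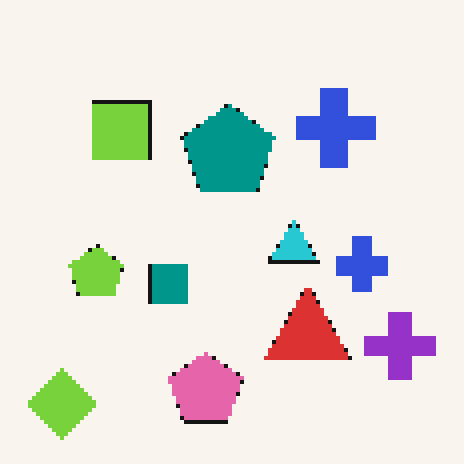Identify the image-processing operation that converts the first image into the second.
The transformation is: mildly pixelated.

Shapes are reduced to large square blocks; fine edges and outlines are lost — a downscale-then-upscale (mosaic) effect.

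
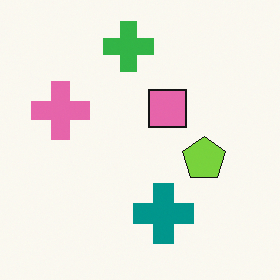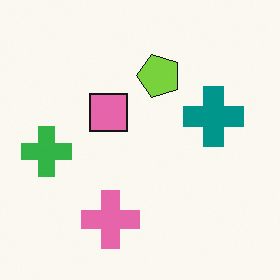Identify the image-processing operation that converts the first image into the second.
The second image is the first rotated 90° counter-clockwise.

The green cross sits in the top of the first image and the left of the second — consistent with a whole-image 90° counter-clockwise rotation.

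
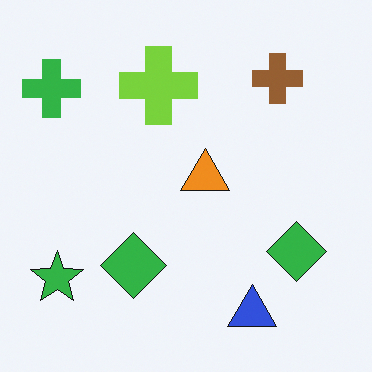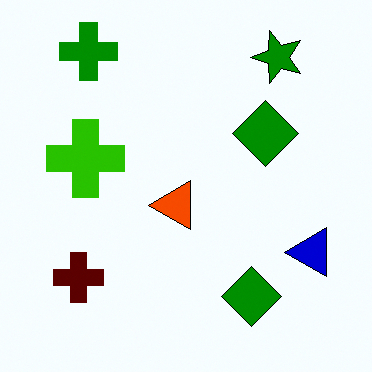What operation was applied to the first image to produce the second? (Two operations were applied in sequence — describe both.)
This is the original image given much higher contrast, then transposed (reflected across the top-left ↔ bottom-right diagonal).

Tones are pushed away from mid-grey across the whole image — a global contrast change. Shapes have swapped their row and column positions — what was in the top-right is now in the bottom-left — a diagonal reflection.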